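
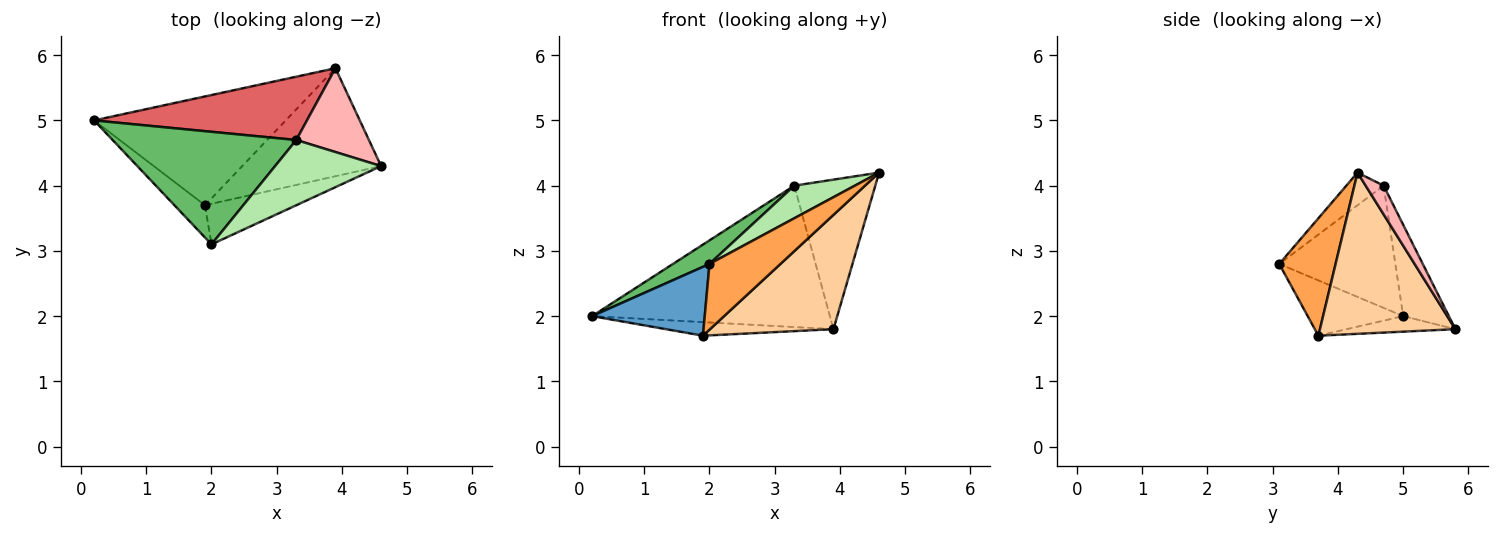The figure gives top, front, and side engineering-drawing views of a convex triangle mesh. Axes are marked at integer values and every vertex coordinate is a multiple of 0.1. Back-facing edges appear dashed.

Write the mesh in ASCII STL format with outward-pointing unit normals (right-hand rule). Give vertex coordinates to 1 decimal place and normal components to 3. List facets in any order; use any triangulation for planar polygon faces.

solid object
 facet normal -0.609 -0.718 -0.337
  outer loop
   vertex 1.9 3.7 1.7
   vertex 2.0 3.1 2.8
   vertex 0.2 5.0 2.0
  endloop
 endfacet
 facet normal -0.080 0.123 -0.989
  outer loop
   vertex 1.9 3.7 1.7
   vertex 0.2 5.0 2.0
   vertex 3.9 5.8 1.8
  endloop
 endfacet
 facet normal 0.560 -0.705 -0.435
  outer loop
   vertex 1.9 3.7 1.7
   vertex 4.6 4.3 4.2
   vertex 2.0 3.1 2.8
  endloop
 endfacet
 facet normal 0.623 -0.568 -0.537
  outer loop
   vertex 1.9 3.7 1.7
   vertex 3.9 5.8 1.8
   vertex 4.6 4.3 4.2
  endloop
 endfacet
 facet normal -0.546 -0.172 0.820
  outer loop
   vertex 3.3 4.7 4.0
   vertex 0.2 5.0 2.0
   vertex 2.0 3.1 2.8
  endloop
 endfacet
 facet normal -0.265 -0.431 0.862
  outer loop
   vertex 3.3 4.7 4.0
   vertex 2.0 3.1 2.8
   vertex 4.6 4.3 4.2
  endloop
 endfacet
 facet normal -0.173 0.899 0.402
  outer loop
   vertex 3.3 4.7 4.0
   vertex 3.9 5.8 1.8
   vertex 0.2 5.0 2.0
  endloop
 endfacet
 facet normal 0.190 0.857 0.480
  outer loop
   vertex 3.3 4.7 4.0
   vertex 4.6 4.3 4.2
   vertex 3.9 5.8 1.8
  endloop
 endfacet
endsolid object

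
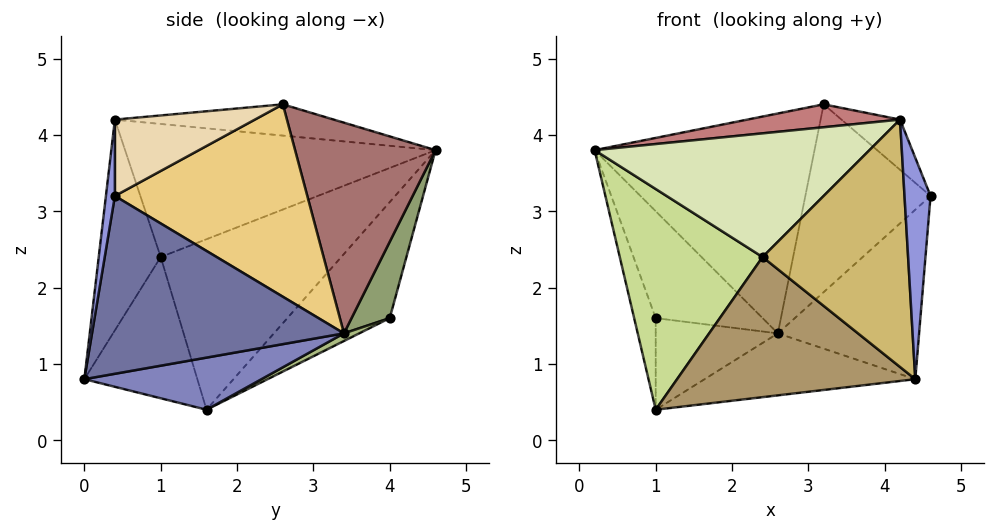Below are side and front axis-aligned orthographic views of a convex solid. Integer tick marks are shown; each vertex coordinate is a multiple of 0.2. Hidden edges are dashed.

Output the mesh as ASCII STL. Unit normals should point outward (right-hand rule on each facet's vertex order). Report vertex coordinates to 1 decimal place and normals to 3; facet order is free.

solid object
 facet normal 0.862 0.483 -0.152
  outer loop
   vertex 2.6 3.4 1.4
   vertex 4.6 0.4 3.2
   vertex 4.4 0.0 0.8
  endloop
 endfacet
 facet normal 0.247 0.294 -0.923
  outer loop
   vertex 2.6 3.4 1.4
   vertex 4.4 0.0 0.8
   vertex 1.0 1.6 0.4
  endloop
 endfacet
 facet normal 0.323 -0.937 0.129
  outer loop
   vertex 4.2 0.4 4.2
   vertex 4.4 0.0 0.8
   vertex 4.6 0.4 3.2
  endloop
 endfacet
 facet normal -0.905 0.190 -0.381
  outer loop
   vertex 1.0 4.0 1.6
   vertex 1.0 1.6 0.4
   vertex 0.2 4.6 3.8
  endloop
 endfacet
 facet normal 0.333 0.933 -0.133
  outer loop
   vertex 1.0 4.0 1.6
   vertex 0.2 4.6 3.8
   vertex 2.6 3.4 1.4
  endloop
 endfacet
 facet normal 0.056 0.447 -0.893
  outer loop
   vertex 1.0 4.0 1.6
   vertex 2.6 3.4 1.4
   vertex 1.0 1.6 0.4
  endloop
 endfacet
 facet normal -0.737 -0.583 0.341
  outer loop
   vertex 2.4 1.0 2.4
   vertex 0.2 4.6 3.8
   vertex 1.0 1.6 0.4
  endloop
 endfacet
 facet normal -0.662 -0.586 0.467
  outer loop
   vertex 2.4 1.0 2.4
   vertex 4.2 0.4 4.2
   vertex 0.2 4.6 3.8
  endloop
 endfacet
 facet normal -0.428 -0.903 0.029
  outer loop
   vertex 2.4 1.0 2.4
   vertex 1.0 1.6 0.4
   vertex 4.4 0.0 0.8
  endloop
 endfacet
 facet normal -0.390 -0.917 0.085
  outer loop
   vertex 2.4 1.0 2.4
   vertex 4.4 0.0 0.8
   vertex 4.2 0.4 4.2
  endloop
 endfacet
 facet normal 0.838 0.545 -0.022
  outer loop
   vertex 3.2 2.6 4.4
   vertex 4.6 0.4 3.2
   vertex 2.6 3.4 1.4
  endloop
 endfacet
 facet normal 0.866 0.362 0.346
  outer loop
   vertex 3.2 2.6 4.4
   vertex 4.2 0.4 4.2
   vertex 4.6 0.4 3.2
  endloop
 endfacet
 facet normal 0.535 0.837 0.116
  outer loop
   vertex 3.2 2.6 4.4
   vertex 2.6 3.4 1.4
   vertex 0.2 4.6 3.8
  endloop
 endfacet
 facet normal -0.340 -0.237 0.910
  outer loop
   vertex 3.2 2.6 4.4
   vertex 0.2 4.6 3.8
   vertex 4.2 0.4 4.2
  endloop
 endfacet
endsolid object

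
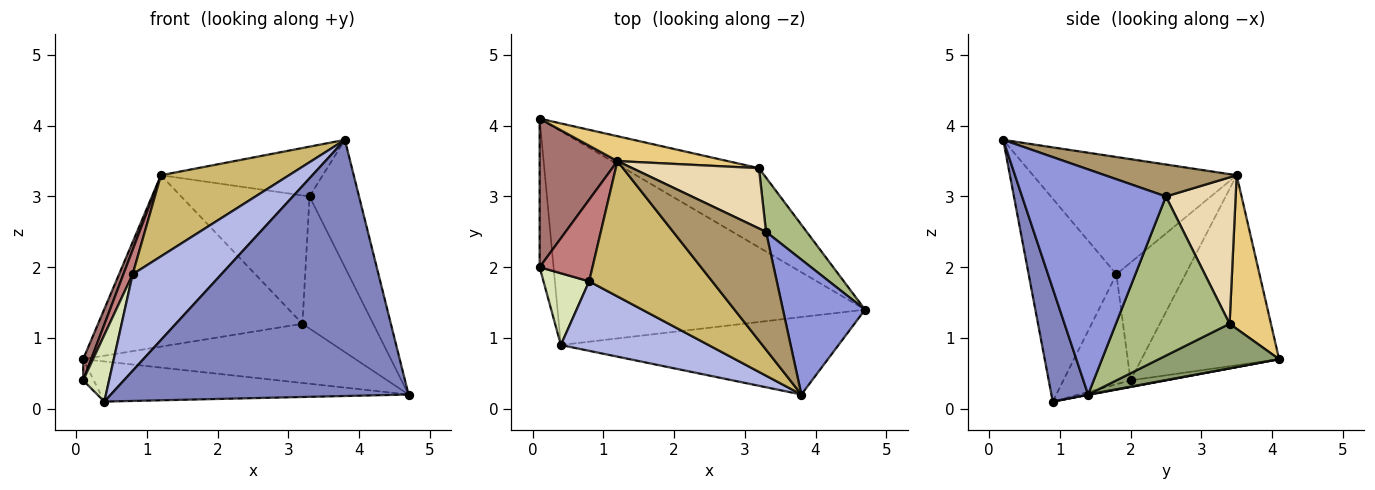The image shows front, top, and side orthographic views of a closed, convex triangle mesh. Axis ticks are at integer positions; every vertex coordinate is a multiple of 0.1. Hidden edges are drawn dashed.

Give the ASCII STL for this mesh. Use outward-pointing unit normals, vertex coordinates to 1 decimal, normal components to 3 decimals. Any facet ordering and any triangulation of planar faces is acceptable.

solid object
 facet normal 0.001 0.184 -0.983
  outer loop
   vertex 0.4 0.9 0.1
   vertex 0.1 4.1 0.7
   vertex 4.7 1.4 0.2
  endloop
 endfacet
 facet normal 0.117 -0.951 -0.288
  outer loop
   vertex 3.8 0.2 3.8
   vertex 0.4 0.9 0.1
   vertex 4.7 1.4 0.2
  endloop
 endfacet
 facet normal 0.894 0.308 0.326
  outer loop
   vertex 3.3 2.5 3.0
   vertex 3.8 0.2 3.8
   vertex 4.7 1.4 0.2
  endloop
 endfacet
 facet normal -0.626 -0.633 0.456
  outer loop
   vertex 0.8 1.8 1.9
   vertex 0.4 0.9 0.1
   vertex 3.8 0.2 3.8
  endloop
 endfacet
 facet normal 0.256 0.579 -0.774
  outer loop
   vertex 3.2 3.4 1.2
   vertex 4.7 1.4 0.2
   vertex 0.1 4.1 0.7
  endloop
 endfacet
 facet normal 0.830 0.516 0.212
  outer loop
   vertex 3.2 3.4 1.2
   vertex 3.3 2.5 3.0
   vertex 4.7 1.4 0.2
  endloop
 endfacet
 facet normal -0.426 0.128 -0.895
  outer loop
   vertex 0.1 2.0 0.4
   vertex 0.1 4.1 0.7
   vertex 0.4 0.9 0.1
  endloop
 endfacet
 facet normal -0.870 -0.336 0.361
  outer loop
   vertex 0.1 2.0 0.4
   vertex 0.4 0.9 0.1
   vertex 0.8 1.8 1.9
  endloop
 endfacet
 facet normal 0.302 0.371 0.878
  outer loop
   vertex 1.2 3.5 3.3
   vertex 3.8 0.2 3.8
   vertex 3.3 2.5 3.0
  endloop
 endfacet
 facet normal -0.633 -0.398 0.664
  outer loop
   vertex 1.2 3.5 3.3
   vertex 0.8 1.8 1.9
   vertex 3.8 0.2 3.8
  endloop
 endfacet
 facet normal 0.196 0.970 0.141
  outer loop
   vertex 1.2 3.5 3.3
   vertex 3.2 3.4 1.2
   vertex 0.1 4.1 0.7
  endloop
 endfacet
 facet normal 0.441 0.812 0.382
  outer loop
   vertex 1.2 3.5 3.3
   vertex 3.3 2.5 3.0
   vertex 3.2 3.4 1.2
  endloop
 endfacet
 facet normal -0.924 -0.054 0.378
  outer loop
   vertex 1.2 3.5 3.3
   vertex 0.1 4.1 0.7
   vertex 0.1 2.0 0.4
  endloop
 endfacet
 facet normal -0.906 -0.122 0.406
  outer loop
   vertex 1.2 3.5 3.3
   vertex 0.1 2.0 0.4
   vertex 0.8 1.8 1.9
  endloop
 endfacet
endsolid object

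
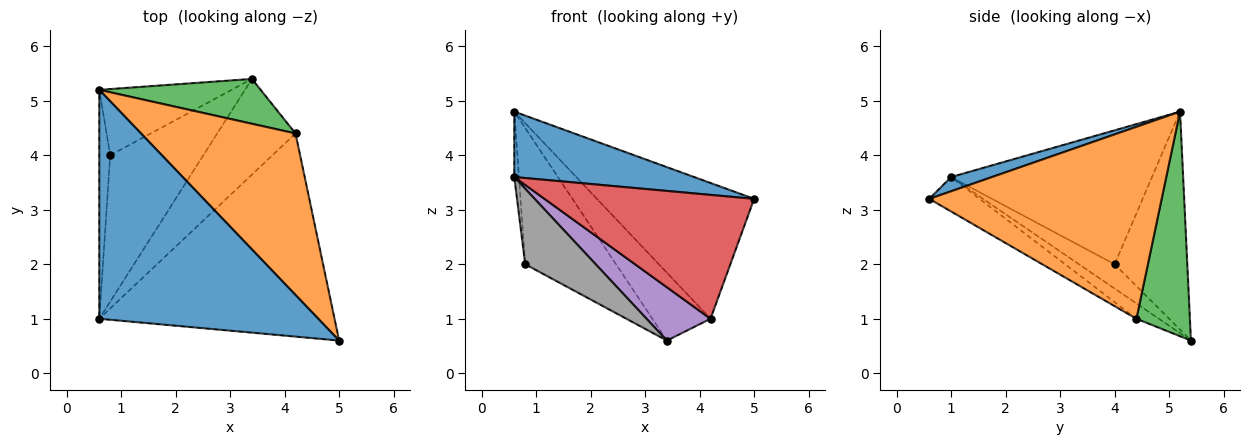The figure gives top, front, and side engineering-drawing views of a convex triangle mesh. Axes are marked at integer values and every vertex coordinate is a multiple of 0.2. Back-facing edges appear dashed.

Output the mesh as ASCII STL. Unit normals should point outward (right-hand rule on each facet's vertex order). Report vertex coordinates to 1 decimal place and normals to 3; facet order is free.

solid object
 facet normal 0.062 -0.274 0.960
  outer loop
   vertex 0.6 1.0 3.6
   vertex 5.0 0.6 3.2
   vertex 0.6 5.2 4.8
  endloop
 endfacet
 facet normal 0.689 0.466 0.555
  outer loop
   vertex 4.2 4.4 1.0
   vertex 0.6 5.2 4.8
   vertex 5.0 0.6 3.2
  endloop
 endfacet
 facet normal 0.609 0.662 0.437
  outer loop
   vertex 4.2 4.4 1.0
   vertex 3.4 5.4 0.6
   vertex 0.6 5.2 4.8
  endloop
 endfacet
 facet normal -0.124 -0.517 -0.847
  outer loop
   vertex 4.2 4.4 1.0
   vertex 5.0 0.6 3.2
   vertex 0.6 1.0 3.6
  endloop
 endfacet
 facet normal -0.169 -0.480 -0.861
  outer loop
   vertex 4.2 4.4 1.0
   vertex 0.6 1.0 3.6
   vertex 3.4 5.4 0.6
  endloop
 endfacet
 facet normal -0.584 0.730 -0.355
  outer loop
   vertex 0.8 4.0 2.0
   vertex 0.6 5.2 4.8
   vertex 3.4 5.4 0.6
  endloop
 endfacet
 facet normal -0.996 0.023 -0.081
  outer loop
   vertex 0.8 4.0 2.0
   vertex 0.6 1.0 3.6
   vertex 0.6 5.2 4.8
  endloop
 endfacet
 facet normal -0.226 -0.447 -0.866
  outer loop
   vertex 0.8 4.0 2.0
   vertex 3.4 5.4 0.6
   vertex 0.6 1.0 3.6
  endloop
 endfacet
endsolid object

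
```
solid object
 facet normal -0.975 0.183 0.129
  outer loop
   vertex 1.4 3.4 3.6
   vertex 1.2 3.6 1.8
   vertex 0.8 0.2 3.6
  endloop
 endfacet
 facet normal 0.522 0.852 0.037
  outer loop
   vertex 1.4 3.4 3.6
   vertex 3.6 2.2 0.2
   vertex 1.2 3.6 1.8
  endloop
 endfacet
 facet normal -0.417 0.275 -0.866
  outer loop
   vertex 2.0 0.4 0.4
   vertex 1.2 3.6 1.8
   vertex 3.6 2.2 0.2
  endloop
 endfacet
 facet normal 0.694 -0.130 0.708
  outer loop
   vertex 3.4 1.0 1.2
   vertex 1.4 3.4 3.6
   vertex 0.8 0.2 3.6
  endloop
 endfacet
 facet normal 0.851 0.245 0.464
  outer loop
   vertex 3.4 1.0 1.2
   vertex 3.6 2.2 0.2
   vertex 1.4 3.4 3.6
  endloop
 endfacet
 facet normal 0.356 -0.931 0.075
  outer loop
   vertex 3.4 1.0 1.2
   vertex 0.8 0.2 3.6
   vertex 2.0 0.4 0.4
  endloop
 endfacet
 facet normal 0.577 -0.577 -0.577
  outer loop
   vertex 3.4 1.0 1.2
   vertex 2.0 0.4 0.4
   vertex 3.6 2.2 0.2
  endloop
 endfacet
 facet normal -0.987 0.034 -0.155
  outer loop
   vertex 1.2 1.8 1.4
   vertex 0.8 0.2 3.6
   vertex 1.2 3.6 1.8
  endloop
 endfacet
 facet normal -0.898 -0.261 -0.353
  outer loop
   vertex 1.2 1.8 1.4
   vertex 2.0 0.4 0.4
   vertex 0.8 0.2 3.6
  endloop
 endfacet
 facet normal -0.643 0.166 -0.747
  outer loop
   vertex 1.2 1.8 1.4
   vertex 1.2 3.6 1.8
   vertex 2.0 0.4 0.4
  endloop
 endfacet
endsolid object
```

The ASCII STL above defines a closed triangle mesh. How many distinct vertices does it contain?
7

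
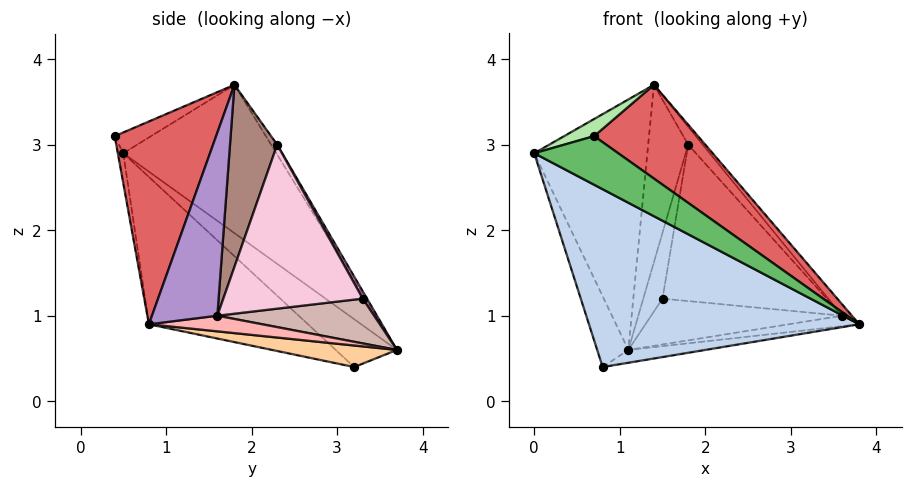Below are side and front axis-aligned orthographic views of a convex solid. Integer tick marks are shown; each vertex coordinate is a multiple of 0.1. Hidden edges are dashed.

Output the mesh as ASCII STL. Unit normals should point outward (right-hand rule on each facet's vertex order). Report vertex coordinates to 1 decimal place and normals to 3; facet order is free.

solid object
 facet normal -0.736 0.543 0.404
  outer loop
   vertex 1.4 1.8 3.7
   vertex 1.1 3.7 0.6
   vertex 0.0 0.5 2.9
  endloop
 endfacet
 facet normal -0.342 -0.582 -0.738
  outer loop
   vertex 0.8 3.2 0.4
   vertex 3.8 0.8 0.9
   vertex 0.0 0.5 2.9
  endloop
 endfacet
 facet normal -0.873 0.444 0.200
  outer loop
   vertex 0.8 3.2 0.4
   vertex 0.0 0.5 2.9
   vertex 1.1 3.7 0.6
  endloop
 endfacet
 facet normal 0.307 0.189 -0.933
  outer loop
   vertex 0.8 3.2 0.4
   vertex 1.1 3.7 0.6
   vertex 3.8 0.8 0.9
  endloop
 endfacet
 facet normal -0.062 -0.963 -0.263
  outer loop
   vertex 0.7 0.4 3.1
   vertex 0.0 0.5 2.9
   vertex 3.8 0.8 0.9
  endloop
 endfacet
 facet normal -0.299 -0.246 0.922
  outer loop
   vertex 0.7 0.4 3.1
   vertex 1.4 1.8 3.7
   vertex 0.0 0.5 2.9
  endloop
 endfacet
 facet normal 0.531 -0.544 0.650
  outer loop
   vertex 0.7 0.4 3.1
   vertex 3.8 0.8 0.9
   vertex 1.4 1.8 3.7
  endloop
 endfacet
 facet normal 0.312 0.194 -0.930
  outer loop
   vertex 3.6 1.6 1.0
   vertex 3.8 0.8 0.9
   vertex 1.1 3.7 0.6
  endloop
 endfacet
 facet normal 0.774 0.116 0.622
  outer loop
   vertex 3.6 1.6 1.0
   vertex 1.4 1.8 3.7
   vertex 3.8 0.8 0.9
  endloop
 endfacet
 facet normal -0.127 0.840 0.527
  outer loop
   vertex 1.8 2.3 3.0
   vertex 1.1 3.7 0.6
   vertex 1.4 1.8 3.7
  endloop
 endfacet
 facet normal 0.762 0.235 0.603
  outer loop
   vertex 1.8 2.3 3.0
   vertex 1.4 1.8 3.7
   vertex 3.6 1.6 1.0
  endloop
 endfacet
 facet normal 0.632 0.770 0.092
  outer loop
   vertex 1.5 3.3 1.2
   vertex 3.6 1.6 1.0
   vertex 1.1 3.7 0.6
  endloop
 endfacet
 facet normal 0.194 0.871 0.452
  outer loop
   vertex 1.5 3.3 1.2
   vertex 1.1 3.7 0.6
   vertex 1.8 2.3 3.0
  endloop
 endfacet
 facet normal 0.617 0.727 0.301
  outer loop
   vertex 1.5 3.3 1.2
   vertex 1.8 2.3 3.0
   vertex 3.6 1.6 1.0
  endloop
 endfacet
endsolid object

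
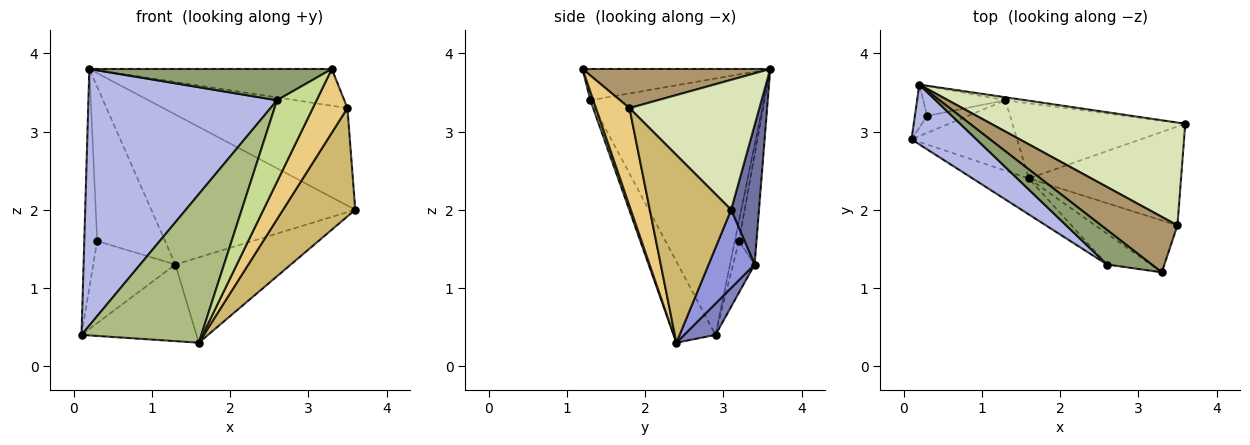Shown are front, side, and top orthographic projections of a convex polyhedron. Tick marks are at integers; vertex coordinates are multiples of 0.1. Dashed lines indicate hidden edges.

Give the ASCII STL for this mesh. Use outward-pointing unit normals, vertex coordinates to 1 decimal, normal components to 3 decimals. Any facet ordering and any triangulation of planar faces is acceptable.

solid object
 facet normal 0.135 0.991 -0.020
  outer loop
   vertex 1.3 3.4 1.3
   vertex 0.2 3.6 3.8
   vertex 3.6 3.1 2.0
  endloop
 endfacet
 facet normal 0.197 0.722 -0.663
  outer loop
   vertex 1.3 3.4 1.3
   vertex 1.6 2.4 0.3
   vertex 0.1 2.9 0.4
  endloop
 endfacet
 facet normal 0.286 0.719 -0.633
  outer loop
   vertex 1.3 3.4 1.3
   vertex 3.6 3.1 2.0
   vertex 1.6 2.4 0.3
  endloop
 endfacet
 facet normal -0.667 -0.726 0.169
  outer loop
   vertex 2.6 1.3 3.4
   vertex 0.2 3.6 3.8
   vertex 0.1 2.9 0.4
  endloop
 endfacet
 facet normal -0.461 -0.595 0.658
  outer loop
   vertex 2.6 1.3 3.4
   vertex 3.3 1.2 3.8
   vertex 0.2 3.6 3.8
  endloop
 endfacet
 facet normal -0.322 -0.920 -0.223
  outer loop
   vertex 2.6 1.3 3.4
   vertex 0.1 2.9 0.4
   vertex 1.6 2.4 0.3
  endloop
 endfacet
 facet normal 0.069 -0.933 -0.353
  outer loop
   vertex 2.6 1.3 3.4
   vertex 1.6 2.4 0.3
   vertex 3.3 1.2 3.8
  endloop
 endfacet
 facet normal 0.437 0.619 0.653
  outer loop
   vertex 3.5 1.8 3.3
   vertex 3.6 3.1 2.0
   vertex 0.2 3.6 3.8
  endloop
 endfacet
 facet normal 0.393 0.508 0.767
  outer loop
   vertex 3.5 1.8 3.3
   vertex 0.2 3.6 3.8
   vertex 3.3 1.2 3.8
  endloop
 endfacet
 facet normal 0.639 -0.568 -0.519
  outer loop
   vertex 3.5 1.8 3.3
   vertex 1.6 2.4 0.3
   vertex 3.6 3.1 2.0
  endloop
 endfacet
 facet normal 0.600 -0.620 -0.504
  outer loop
   vertex 3.5 1.8 3.3
   vertex 3.3 1.2 3.8
   vertex 1.6 2.4 0.3
  endloop
 endfacet
 facet normal -0.301 0.936 -0.184
  outer loop
   vertex 0.3 3.2 1.6
   vertex 0.1 2.9 0.4
   vertex 0.2 3.6 3.8
  endloop
 endfacet
 facet normal -0.248 0.949 -0.196
  outer loop
   vertex 0.3 3.2 1.6
   vertex 1.3 3.4 1.3
   vertex 0.1 2.9 0.4
  endloop
 endfacet
 facet normal -0.246 0.952 -0.184
  outer loop
   vertex 0.3 3.2 1.6
   vertex 0.2 3.6 3.8
   vertex 1.3 3.4 1.3
  endloop
 endfacet
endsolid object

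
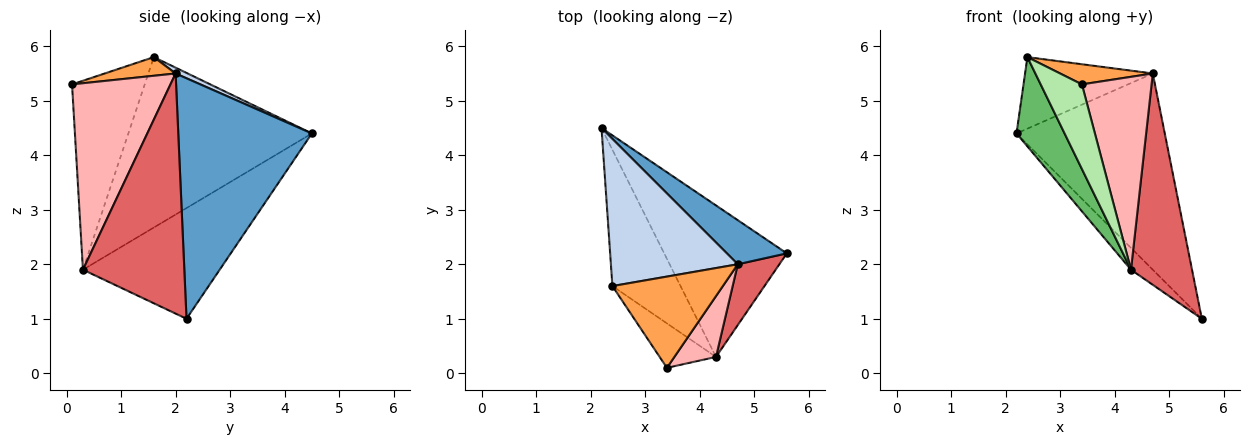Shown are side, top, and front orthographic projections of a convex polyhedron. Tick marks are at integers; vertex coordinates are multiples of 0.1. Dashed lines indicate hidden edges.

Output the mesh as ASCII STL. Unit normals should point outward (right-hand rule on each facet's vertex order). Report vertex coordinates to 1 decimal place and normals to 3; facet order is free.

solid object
 facet normal 0.660 0.733 0.165
  outer loop
   vertex 4.7 2.0 5.5
   vertex 5.6 2.2 1.0
   vertex 2.2 4.5 4.4
  endloop
 endfacet
 facet normal 0.041 0.437 0.899
  outer loop
   vertex 4.7 2.0 5.5
   vertex 2.2 4.5 4.4
   vertex 2.4 1.6 5.8
  endloop
 endfacet
 facet normal 0.163 -0.213 0.963
  outer loop
   vertex 4.7 2.0 5.5
   vertex 2.4 1.6 5.8
   vertex 3.4 0.1 5.3
  endloop
 endfacet
 facet normal -0.666 0.106 -0.738
  outer loop
   vertex 4.3 0.3 1.9
   vertex 2.2 4.5 4.4
   vertex 5.6 2.2 1.0
  endloop
 endfacet
 facet normal -0.902 -0.236 -0.361
  outer loop
   vertex 4.3 0.3 1.9
   vertex 2.4 1.6 5.8
   vertex 2.2 4.5 4.4
  endloop
 endfacet
 facet normal -0.842 -0.478 -0.251
  outer loop
   vertex 4.3 0.3 1.9
   vertex 3.4 0.1 5.3
   vertex 2.4 1.6 5.8
  endloop
 endfacet
 facet normal 0.847 -0.510 0.147
  outer loop
   vertex 4.3 0.3 1.9
   vertex 5.6 2.2 1.0
   vertex 4.7 2.0 5.5
  endloop
 endfacet
 facet normal 0.803 -0.568 0.179
  outer loop
   vertex 4.3 0.3 1.9
   vertex 4.7 2.0 5.5
   vertex 3.4 0.1 5.3
  endloop
 endfacet
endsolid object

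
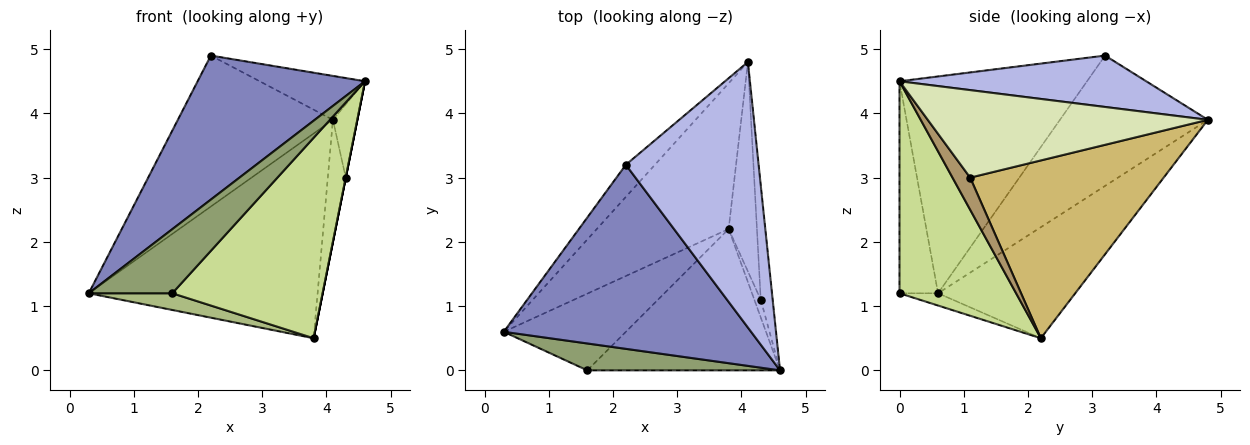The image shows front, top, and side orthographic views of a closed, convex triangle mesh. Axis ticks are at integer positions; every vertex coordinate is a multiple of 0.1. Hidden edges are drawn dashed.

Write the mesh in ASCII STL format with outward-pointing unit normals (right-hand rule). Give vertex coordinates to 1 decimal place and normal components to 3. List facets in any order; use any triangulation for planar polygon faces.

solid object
 facet normal -0.439 0.732 -0.521
  outer loop
   vertex 3.8 2.2 0.5
   vertex 0.3 0.6 1.2
   vertex 4.1 4.8 3.9
  endloop
 endfacet
 facet normal -0.568 -0.507 0.648
  outer loop
   vertex 2.2 3.2 4.9
   vertex 0.3 0.6 1.2
   vertex 4.6 0.0 4.5
  endloop
 endfacet
 facet normal -0.682 0.715 -0.152
  outer loop
   vertex 2.2 3.2 4.9
   vertex 4.1 4.8 3.9
   vertex 0.3 0.6 1.2
  endloop
 endfacet
 facet normal 0.357 0.152 0.922
  outer loop
   vertex 2.2 3.2 4.9
   vertex 4.6 0.0 4.5
   vertex 4.1 4.8 3.9
  endloop
 endfacet
 facet normal -0.392 -0.848 0.356
  outer loop
   vertex 1.6 0.0 1.2
   vertex 4.6 0.0 4.5
   vertex 0.3 0.6 1.2
  endloop
 endfacet
 facet normal -0.098 -0.212 -0.972
  outer loop
   vertex 1.6 0.0 1.2
   vertex 0.3 0.6 1.2
   vertex 3.8 2.2 0.5
  endloop
 endfacet
 facet normal 0.535 -0.690 -0.487
  outer loop
   vertex 1.6 0.0 1.2
   vertex 3.8 2.2 0.5
   vertex 4.6 0.0 4.5
  endloop
 endfacet
 facet normal 0.987 0.086 -0.134
  outer loop
   vertex 4.3 1.1 3.0
   vertex 4.1 4.8 3.9
   vertex 4.6 0.0 4.5
  endloop
 endfacet
 facet normal 0.981 0.000 -0.196
  outer loop
   vertex 4.3 1.1 3.0
   vertex 4.6 0.0 4.5
   vertex 3.8 2.2 0.5
  endloop
 endfacet
 facet normal 0.983 0.091 -0.157
  outer loop
   vertex 4.3 1.1 3.0
   vertex 3.8 2.2 0.5
   vertex 4.1 4.8 3.9
  endloop
 endfacet
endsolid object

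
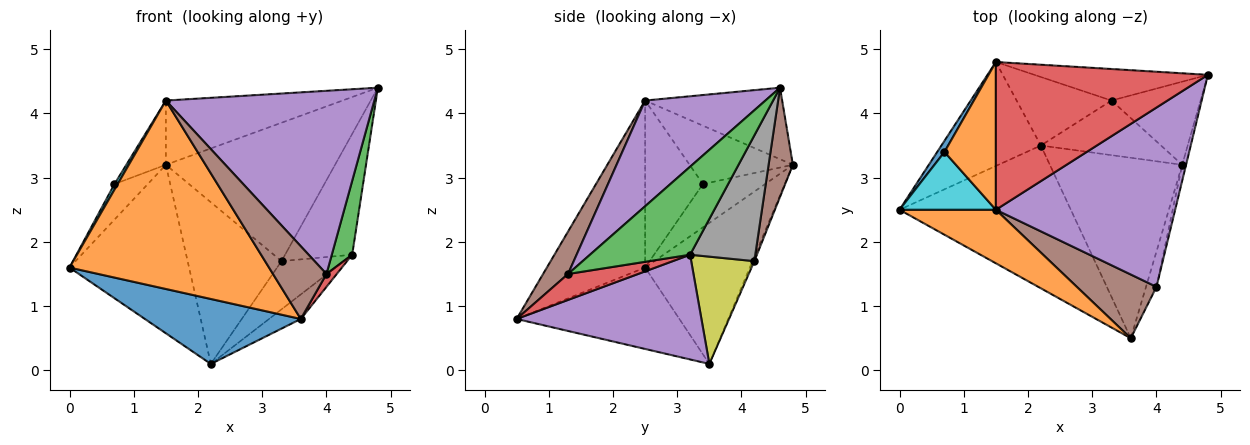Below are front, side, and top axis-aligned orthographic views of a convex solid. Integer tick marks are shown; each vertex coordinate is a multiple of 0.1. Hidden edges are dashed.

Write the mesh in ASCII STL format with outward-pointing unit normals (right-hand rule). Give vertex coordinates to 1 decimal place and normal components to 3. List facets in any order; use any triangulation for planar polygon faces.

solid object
 facet normal -0.397 -0.380 -0.835
  outer loop
   vertex 2.2 3.5 0.1
   vertex 3.6 0.5 0.8
   vertex 0.0 2.5 1.6
  endloop
 endfacet
 facet normal -0.428 -0.869 0.247
  outer loop
   vertex 1.5 2.5 4.2
   vertex 0.0 2.5 1.6
   vertex 3.6 0.5 0.8
  endloop
 endfacet
 facet normal -0.597 0.683 -0.421
  outer loop
   vertex 1.5 4.8 3.2
   vertex 2.2 3.5 0.1
   vertex 0.0 2.5 1.6
  endloop
 endfacet
 facet normal -0.296 0.381 0.876
  outer loop
   vertex 1.5 4.8 3.2
   vertex 1.5 2.5 4.2
   vertex 4.8 4.6 4.4
  endloop
 endfacet
 facet normal 0.617 0.106 -0.780
  outer loop
   vertex 4.4 3.2 1.8
   vertex 3.6 0.5 0.8
   vertex 2.2 3.5 0.1
  endloop
 endfacet
 facet normal 0.139 0.966 -0.220
  outer loop
   vertex 3.3 4.2 1.7
   vertex 1.5 4.8 3.2
   vertex 4.8 4.6 4.4
  endloop
 endfacet
 facet normal -0.018 0.921 -0.390
  outer loop
   vertex 3.3 4.2 1.7
   vertex 2.2 3.5 0.1
   vertex 1.5 4.8 3.2
  endloop
 endfacet
 facet normal 0.625 0.643 -0.442
  outer loop
   vertex 3.3 4.2 1.7
   vertex 4.8 4.6 4.4
   vertex 4.4 3.2 1.8
  endloop
 endfacet
 facet normal 0.556 0.550 -0.623
  outer loop
   vertex 3.3 4.2 1.7
   vertex 4.4 3.2 1.8
   vertex 2.2 3.5 0.1
  endloop
 endfacet
 facet normal -0.865 -0.048 0.499
  outer loop
   vertex 0.7 3.4 2.9
   vertex 0.0 2.5 1.6
   vertex 1.5 2.5 4.2
  endloop
 endfacet
 facet normal -0.872 0.467 0.146
  outer loop
   vertex 0.7 3.4 2.9
   vertex 1.5 4.8 3.2
   vertex 0.0 2.5 1.6
  endloop
 endfacet
 facet normal -0.721 0.276 0.635
  outer loop
   vertex 0.7 3.4 2.9
   vertex 1.5 2.5 4.2
   vertex 1.5 4.8 3.2
  endloop
 endfacet
 facet normal 0.979 -0.199 -0.043
  outer loop
   vertex 4.0 1.3 1.5
   vertex 4.4 3.2 1.8
   vertex 4.8 4.6 4.4
  endloop
 endfacet
 facet normal 0.919 -0.135 -0.371
  outer loop
   vertex 4.0 1.3 1.5
   vertex 3.6 0.5 0.8
   vertex 4.4 3.2 1.8
  endloop
 endfacet
 facet normal 0.381 -0.661 0.647
  outer loop
   vertex 4.0 1.3 1.5
   vertex 4.8 4.6 4.4
   vertex 1.5 2.5 4.2
  endloop
 endfacet
 facet normal 0.331 -0.710 0.622
  outer loop
   vertex 4.0 1.3 1.5
   vertex 1.5 2.5 4.2
   vertex 3.6 0.5 0.8
  endloop
 endfacet
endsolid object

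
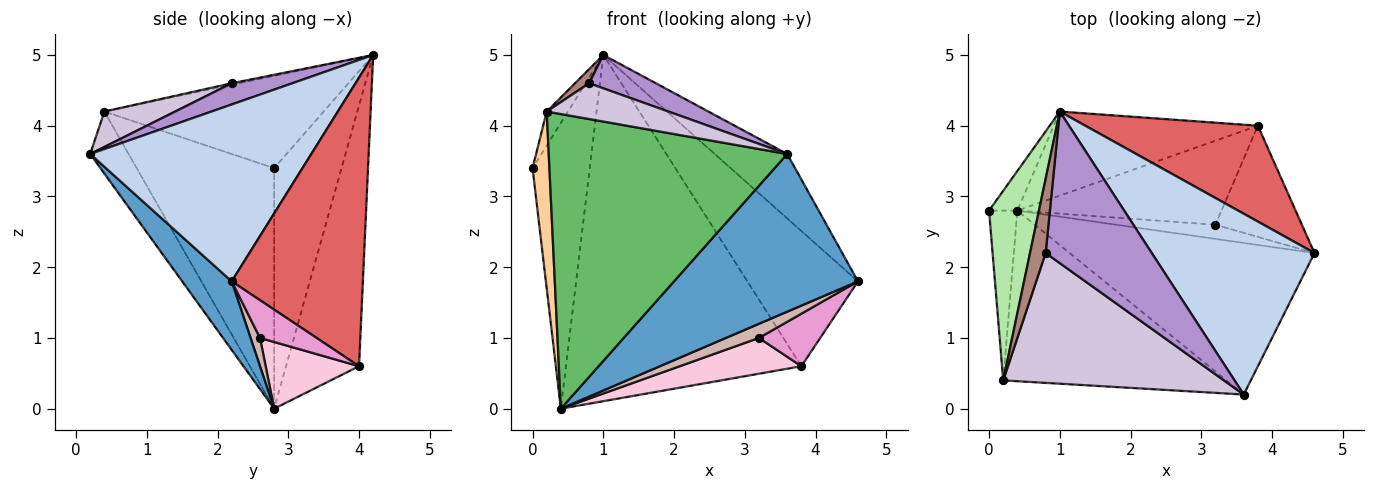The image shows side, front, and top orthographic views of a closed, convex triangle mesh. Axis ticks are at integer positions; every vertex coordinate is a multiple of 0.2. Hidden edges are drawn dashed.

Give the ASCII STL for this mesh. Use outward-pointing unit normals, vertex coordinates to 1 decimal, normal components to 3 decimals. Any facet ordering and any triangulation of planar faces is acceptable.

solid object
 facet normal 0.191 -0.708 -0.680
  outer loop
   vertex 0.4 2.8 0.0
   vertex 4.6 2.2 1.8
   vertex 3.6 0.2 3.6
  endloop
 endfacet
 facet normal 0.715 0.235 0.658
  outer loop
   vertex 1.0 4.2 5.0
   vertex 3.6 0.2 3.6
   vertex 4.6 2.2 1.8
  endloop
 endfacet
 facet normal -0.759 0.645 -0.089
  outer loop
   vertex 1.0 4.2 5.0
   vertex 0.4 2.8 0.0
   vertex 0.0 2.8 3.4
  endloop
 endfacet
 facet normal -0.986 -0.121 -0.116
  outer loop
   vertex 0.2 0.4 4.2
   vertex 0.0 2.8 3.4
   vertex 0.4 2.8 0.0
  endloop
 endfacet
 facet normal -0.138 -0.857 -0.496
  outer loop
   vertex 0.2 0.4 4.2
   vertex 0.4 2.8 0.0
   vertex 3.6 0.2 3.6
  endloop
 endfacet
 facet normal -0.877 0.085 0.474
  outer loop
   vertex 0.2 0.4 4.2
   vertex 1.0 4.2 5.0
   vertex 0.0 2.8 3.4
  endloop
 endfacet
 facet normal 0.695 0.586 0.416
  outer loop
   vertex 3.8 4.0 0.6
   vertex 1.0 4.2 5.0
   vertex 4.6 2.2 1.8
  endloop
 endfacet
 facet normal -0.289 0.930 -0.226
  outer loop
   vertex 3.8 4.0 0.6
   vertex 0.4 2.8 0.0
   vertex 1.0 4.2 5.0
  endloop
 endfacet
 facet normal 0.192 -0.211 0.959
  outer loop
   vertex 0.8 2.2 4.6
   vertex 3.6 0.2 3.6
   vertex 1.0 4.2 5.0
  endloop
 endfacet
 facet normal 0.153 -0.263 0.953
  outer loop
   vertex 0.8 2.2 4.6
   vertex 0.2 0.4 4.2
   vertex 3.6 0.2 3.6
  endloop
 endfacet
 facet normal -0.093 -0.186 0.978
  outer loop
   vertex 0.8 2.2 4.6
   vertex 1.0 4.2 5.0
   vertex 0.2 0.4 4.2
  endloop
 endfacet
 facet normal 0.198 -0.693 -0.693
  outer loop
   vertex 3.2 2.6 1.0
   vertex 4.6 2.2 1.8
   vertex 0.4 2.8 0.0
  endloop
 endfacet
 facet normal 0.367 -0.398 -0.841
  outer loop
   vertex 3.2 2.6 1.0
   vertex 3.8 4.0 0.6
   vertex 4.6 2.2 1.8
  endloop
 endfacet
 facet normal 0.288 -0.375 -0.881
  outer loop
   vertex 3.2 2.6 1.0
   vertex 0.4 2.8 0.0
   vertex 3.8 4.0 0.6
  endloop
 endfacet
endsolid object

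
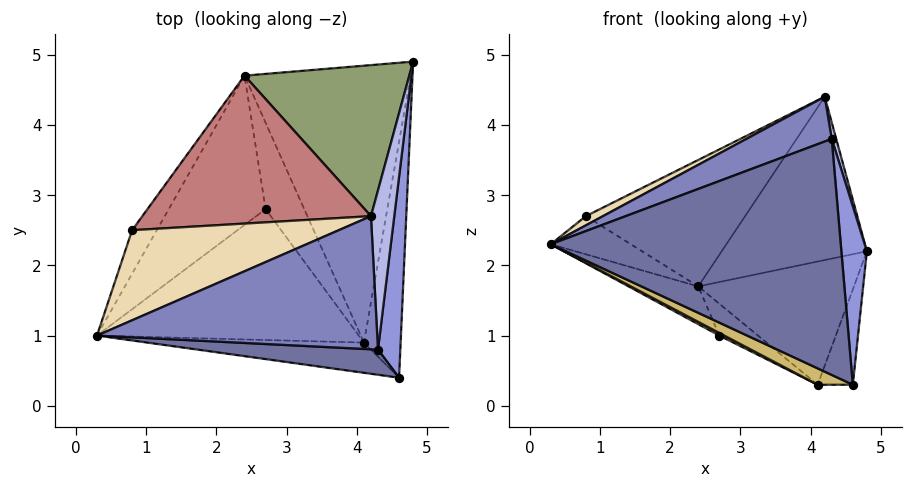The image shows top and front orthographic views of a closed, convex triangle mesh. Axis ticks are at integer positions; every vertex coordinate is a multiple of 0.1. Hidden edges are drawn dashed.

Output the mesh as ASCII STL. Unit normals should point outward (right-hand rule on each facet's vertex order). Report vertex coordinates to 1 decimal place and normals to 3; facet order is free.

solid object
 facet normal -0.089 -0.990 0.106
  outer loop
   vertex 4.3 0.8 3.8
   vertex 0.3 1.0 2.3
   vertex 4.6 0.4 0.3
  endloop
 endfacet
 facet normal -0.348 -0.299 0.889
  outer loop
   vertex 4.3 0.8 3.8
   vertex 4.2 2.7 4.4
   vertex 0.3 1.0 2.3
  endloop
 endfacet
 facet normal 0.992 -0.084 0.095
  outer loop
   vertex 4.3 0.8 3.8
   vertex 4.6 0.4 0.3
   vertex 4.8 4.9 2.2
  endloop
 endfacet
 facet normal 0.970 -0.025 0.240
  outer loop
   vertex 4.3 0.8 3.8
   vertex 4.8 4.9 2.2
   vertex 4.2 2.7 4.4
  endloop
 endfacet
 facet normal -0.199 0.720 0.665
  outer loop
   vertex 2.4 4.7 1.7
   vertex 4.2 2.7 4.4
   vertex 4.8 4.9 2.2
  endloop
 endfacet
 facet normal -0.578 0.200 -0.791
  outer loop
   vertex 2.7 2.8 1.0
   vertex 0.3 1.0 2.3
   vertex 2.4 4.7 1.7
  endloop
 endfacet
 facet normal 0.351 0.351 -0.868
  outer loop
   vertex 4.1 0.9 0.3
   vertex 4.8 4.9 2.2
   vertex 4.6 0.4 0.3
  endloop
 endfacet
 facet normal 0.155 0.402 -0.903
  outer loop
   vertex 4.1 0.9 0.3
   vertex 2.4 4.7 1.7
   vertex 4.8 4.9 2.2
  endloop
 endfacet
 facet normal 0.000 0.346 -0.938
  outer loop
   vertex 4.1 0.9 0.3
   vertex 2.7 2.8 1.0
   vertex 2.4 4.7 1.7
  endloop
 endfacet
 facet normal -0.429 -0.429 -0.794
  outer loop
   vertex 4.1 0.9 0.3
   vertex 4.6 0.4 0.3
   vertex 0.3 1.0 2.3
  endloop
 endfacet
 facet normal -0.466 -0.017 -0.885
  outer loop
   vertex 4.1 0.9 0.3
   vertex 0.3 1.0 2.3
   vertex 2.7 2.8 1.0
  endloop
 endfacet
 facet normal -0.441 -0.091 0.893
  outer loop
   vertex 0.8 2.5 2.7
   vertex 0.3 1.0 2.3
   vertex 4.2 2.7 4.4
  endloop
 endfacet
 facet normal -0.809 0.388 -0.442
  outer loop
   vertex 0.8 2.5 2.7
   vertex 2.4 4.7 1.7
   vertex 0.3 1.0 2.3
  endloop
 endfacet
 facet normal -0.386 0.599 0.701
  outer loop
   vertex 0.8 2.5 2.7
   vertex 4.2 2.7 4.4
   vertex 2.4 4.7 1.7
  endloop
 endfacet
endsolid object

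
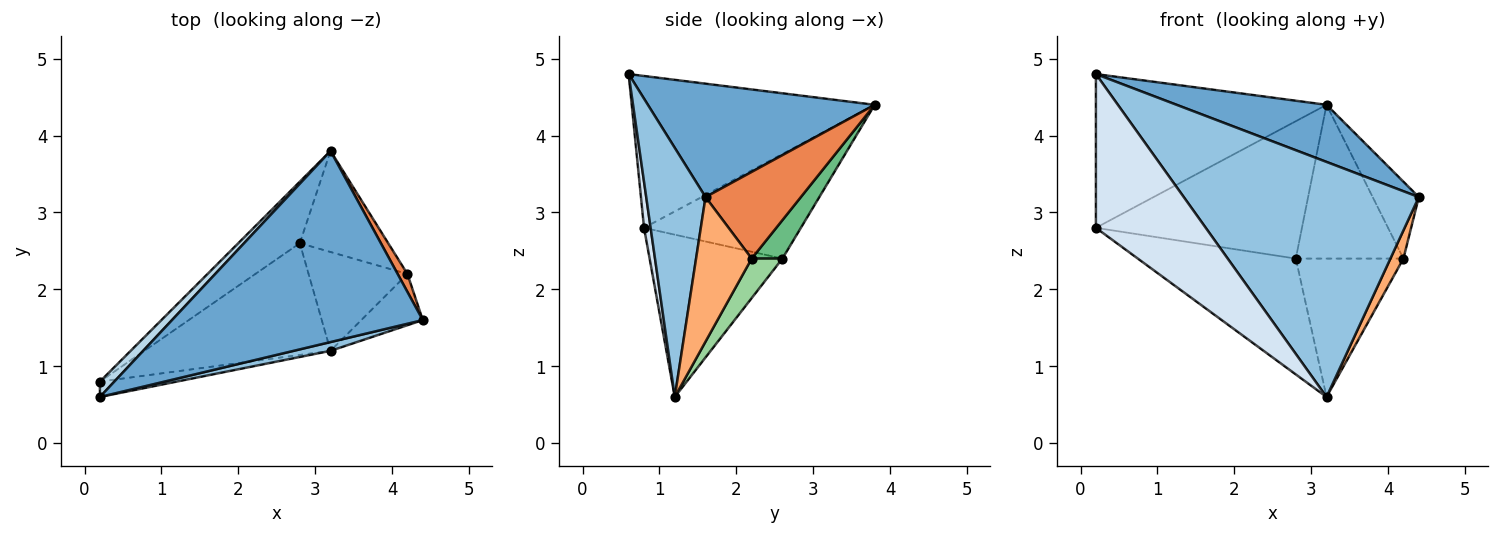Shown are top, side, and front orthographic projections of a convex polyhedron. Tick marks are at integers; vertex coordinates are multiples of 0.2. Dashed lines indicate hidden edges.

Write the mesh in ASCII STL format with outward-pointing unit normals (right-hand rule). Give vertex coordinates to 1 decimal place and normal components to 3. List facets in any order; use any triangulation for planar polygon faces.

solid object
 facet normal 0.397 -0.263 0.879
  outer loop
   vertex 3.2 3.8 4.4
   vertex 0.2 0.6 4.8
   vertex 4.4 1.6 3.2
  endloop
 endfacet
 facet normal 0.245 -0.969 0.036
  outer loop
   vertex 3.2 1.2 0.6
   vertex 4.4 1.6 3.2
   vertex 0.2 0.6 4.8
  endloop
 endfacet
 facet normal -0.724 0.687 0.069
  outer loop
   vertex 0.2 0.8 2.8
   vertex 0.2 0.6 4.8
   vertex 3.2 3.8 4.4
  endloop
 endfacet
 facet normal 0.060 -0.993 -0.099
  outer loop
   vertex 0.2 0.8 2.8
   vertex 3.2 1.2 0.6
   vertex 0.2 0.6 4.8
  endloop
 endfacet
 facet normal 0.896 0.433 0.101
  outer loop
   vertex 4.2 2.2 2.4
   vertex 3.2 3.8 4.4
   vertex 4.4 1.6 3.2
  endloop
 endfacet
 facet normal 0.900 -0.211 -0.383
  outer loop
   vertex 4.2 2.2 2.4
   vertex 4.4 1.6 3.2
   vertex 3.2 1.2 0.6
  endloop
 endfacet
 facet normal -0.571 0.750 -0.336
  outer loop
   vertex 2.8 2.6 2.4
   vertex 0.2 0.8 2.8
   vertex 3.2 3.8 4.4
  endloop
 endfacet
 facet normal -0.518 0.616 -0.594
  outer loop
   vertex 2.8 2.6 2.4
   vertex 3.2 1.2 0.6
   vertex 0.2 0.8 2.8
  endloop
 endfacet
 facet normal 0.232 0.813 -0.534
  outer loop
   vertex 2.8 2.6 2.4
   vertex 3.2 3.8 4.4
   vertex 4.2 2.2 2.4
  endloop
 endfacet
 facet normal 0.226 0.793 -0.566
  outer loop
   vertex 2.8 2.6 2.4
   vertex 4.2 2.2 2.4
   vertex 3.2 1.2 0.6
  endloop
 endfacet
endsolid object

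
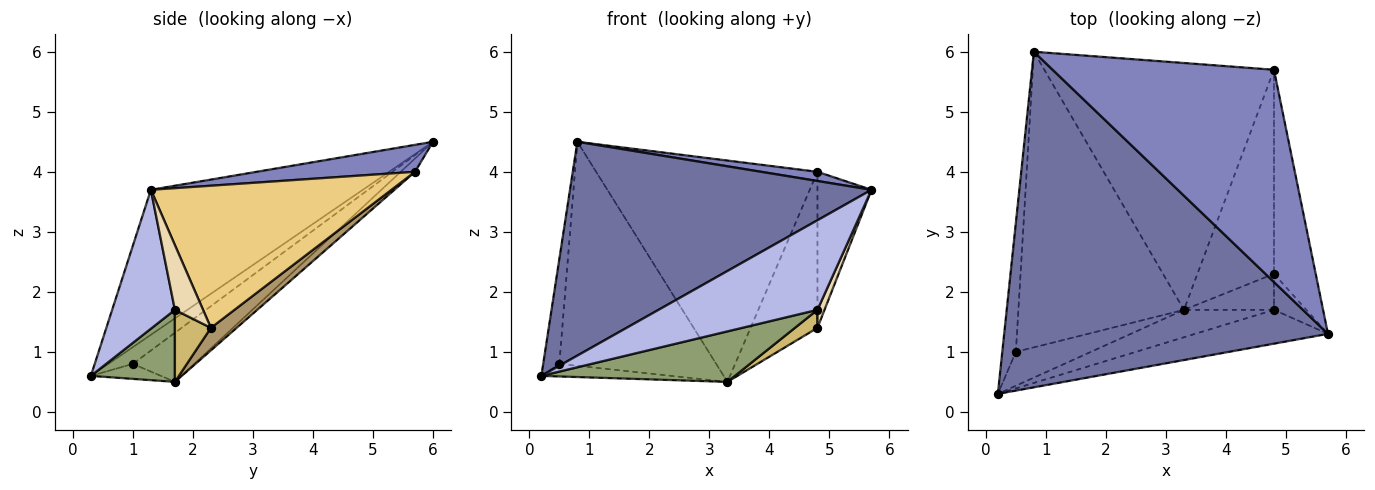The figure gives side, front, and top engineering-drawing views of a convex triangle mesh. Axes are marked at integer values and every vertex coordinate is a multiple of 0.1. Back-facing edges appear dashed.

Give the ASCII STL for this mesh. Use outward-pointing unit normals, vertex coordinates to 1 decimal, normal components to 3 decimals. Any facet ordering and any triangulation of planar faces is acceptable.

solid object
 facet normal -0.353 -0.503 0.789
  outer loop
   vertex 0.8 6.0 4.5
   vertex 0.2 0.3 0.6
   vertex 5.7 1.3 3.7
  endloop
 endfacet
 facet normal 0.121 -0.043 0.992
  outer loop
   vertex 4.8 5.7 4.0
   vertex 0.8 6.0 4.5
   vertex 5.7 1.3 3.7
  endloop
 endfacet
 facet normal -0.043 0.667 -0.744
  outer loop
   vertex 4.8 5.7 4.0
   vertex 3.3 1.7 0.5
   vertex 0.8 6.0 4.5
  endloop
 endfacet
 facet normal 0.346 -0.878 -0.331
  outer loop
   vertex 4.8 1.7 1.7
   vertex 5.7 1.3 3.7
   vertex 0.2 0.3 0.6
  endloop
 endfacet
 facet normal 0.356 -0.821 -0.446
  outer loop
   vertex 4.8 1.7 1.7
   vertex 0.2 0.3 0.6
   vertex 3.3 1.7 0.5
  endloop
 endfacet
 facet normal -0.691 0.456 -0.561
  outer loop
   vertex 0.5 1.0 0.8
   vertex 0.2 0.3 0.6
   vertex 0.8 6.0 4.5
  endloop
 endfacet
 facet normal -0.184 0.342 -0.921
  outer loop
   vertex 0.5 1.0 0.8
   vertex 3.3 1.7 0.5
   vertex 0.2 0.3 0.6
  endloop
 endfacet
 facet normal -0.230 0.588 -0.776
  outer loop
   vertex 0.5 1.0 0.8
   vertex 0.8 6.0 4.5
   vertex 3.3 1.7 0.5
  endloop
 endfacet
 facet normal 0.228 0.592 -0.774
  outer loop
   vertex 4.8 2.3 1.4
   vertex 3.3 1.7 0.5
   vertex 4.8 5.7 4.0
  endloop
 endfacet
 facet normal 0.582 -0.364 -0.727
  outer loop
   vertex 4.8 2.3 1.4
   vertex 4.8 1.7 1.7
   vertex 3.3 1.7 0.5
  endloop
 endfacet
 facet normal 0.938 0.211 -0.275
  outer loop
   vertex 4.8 2.3 1.4
   vertex 4.8 5.7 4.0
   vertex 5.7 1.3 3.7
  endloop
 endfacet
 facet normal 0.873 -0.218 -0.436
  outer loop
   vertex 4.8 2.3 1.4
   vertex 5.7 1.3 3.7
   vertex 4.8 1.7 1.7
  endloop
 endfacet
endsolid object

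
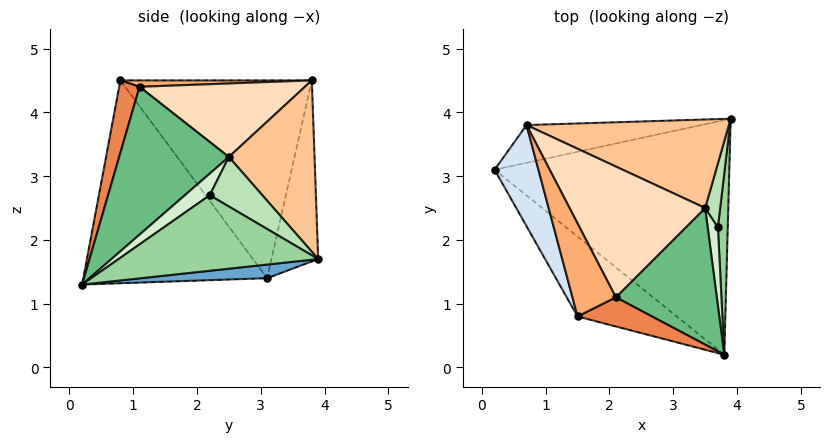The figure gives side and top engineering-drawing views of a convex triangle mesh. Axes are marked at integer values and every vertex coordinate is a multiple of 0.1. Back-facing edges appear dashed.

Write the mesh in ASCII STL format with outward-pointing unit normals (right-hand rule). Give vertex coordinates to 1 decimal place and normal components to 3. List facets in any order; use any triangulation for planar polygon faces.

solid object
 facet normal 0.058 0.106 -0.993
  outer loop
   vertex 3.8 0.2 1.3
   vertex 0.2 3.1 1.4
   vertex 3.9 3.9 1.7
  endloop
 endfacet
 facet normal -0.193 0.963 -0.186
  outer loop
   vertex 0.7 3.8 4.5
   vertex 3.9 3.9 1.7
   vertex 0.2 3.1 1.4
  endloop
 endfacet
 facet normal -0.604 -0.740 -0.296
  outer loop
   vertex 1.5 0.8 4.5
   vertex 0.2 3.1 1.4
   vertex 3.8 0.2 1.3
  endloop
 endfacet
 facet normal -0.945 -0.252 0.209
  outer loop
   vertex 1.5 0.8 4.5
   vertex 0.7 3.8 4.5
   vertex 0.2 3.1 1.4
  endloop
 endfacet
 facet normal 0.456 -0.756 0.470
  outer loop
   vertex 2.1 1.1 4.4
   vertex 1.5 0.8 4.5
   vertex 3.8 0.2 1.3
  endloop
 endfacet
 facet normal 0.145 0.039 0.989
  outer loop
   vertex 2.1 1.1 4.4
   vertex 0.7 3.8 4.5
   vertex 1.5 0.8 4.5
  endloop
 endfacet
 facet normal 0.533 0.567 0.629
  outer loop
   vertex 3.5 2.5 3.3
   vertex 3.9 3.9 1.7
   vertex 0.7 3.8 4.5
  endloop
 endfacet
 facet normal 0.466 0.210 0.860
  outer loop
   vertex 3.5 2.5 3.3
   vertex 0.7 3.8 4.5
   vertex 2.1 1.1 4.4
  endloop
 endfacet
 facet normal 0.771 -0.357 0.527
  outer loop
   vertex 3.5 2.5 3.3
   vertex 2.1 1.1 4.4
   vertex 3.8 0.2 1.3
  endloop
 endfacet
 facet normal 0.991 -0.041 0.129
  outer loop
   vertex 3.7 2.2 2.7
   vertex 3.8 0.2 1.3
   vertex 3.9 3.9 1.7
  endloop
 endfacet
 facet normal 0.955 0.058 0.290
  outer loop
   vertex 3.7 2.2 2.7
   vertex 3.9 3.9 1.7
   vertex 3.5 2.5 3.3
  endloop
 endfacet
 facet normal 0.876 -0.247 0.415
  outer loop
   vertex 3.7 2.2 2.7
   vertex 3.5 2.5 3.3
   vertex 3.8 0.2 1.3
  endloop
 endfacet
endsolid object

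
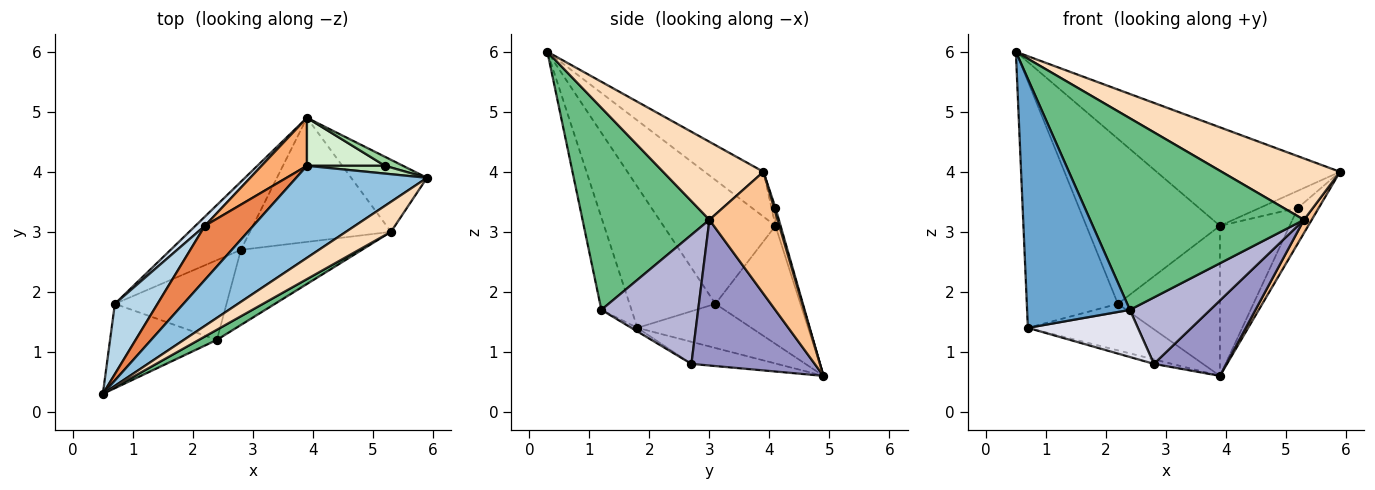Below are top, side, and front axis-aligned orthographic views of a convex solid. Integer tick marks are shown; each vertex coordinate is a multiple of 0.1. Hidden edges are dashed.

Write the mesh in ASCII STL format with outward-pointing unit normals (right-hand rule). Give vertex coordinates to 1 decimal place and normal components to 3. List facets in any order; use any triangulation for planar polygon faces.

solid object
 facet normal -0.268 -0.913 -0.309
  outer loop
   vertex 2.4 1.2 1.7
   vertex 0.5 0.3 6.0
   vertex 0.7 1.8 1.4
  endloop
 endfacet
 facet normal -0.228 0.711 0.665
  outer loop
   vertex 3.9 4.1 3.1
   vertex 0.5 0.3 6.0
   vertex 5.9 3.9 4.0
  endloop
 endfacet
 facet normal -0.672 0.712 0.203
  outer loop
   vertex 2.2 3.1 1.8
   vertex 0.7 1.8 1.4
   vertex 0.5 0.3 6.0
  endloop
 endfacet
 facet normal -0.670 0.729 0.144
  outer loop
   vertex 2.2 3.1 1.8
   vertex 3.9 4.9 0.6
   vertex 0.7 1.8 1.4
  endloop
 endfacet
 facet normal -0.623 0.743 0.243
  outer loop
   vertex 2.2 3.1 1.8
   vertex 0.5 0.3 6.0
   vertex 3.9 4.1 3.1
  endloop
 endfacet
 facet normal -0.621 0.746 0.239
  outer loop
   vertex 2.2 3.1 1.8
   vertex 3.9 4.1 3.1
   vertex 3.9 4.9 0.6
  endloop
 endfacet
 facet normal 0.845 -0.096 -0.526
  outer loop
   vertex 5.3 3.0 3.2
   vertex 3.9 4.9 0.6
   vertex 5.9 3.9 4.0
  endloop
 endfacet
 facet normal 0.606 -0.715 0.350
  outer loop
   vertex 5.3 3.0 3.2
   vertex 5.9 3.9 4.0
   vertex 0.5 0.3 6.0
  endloop
 endfacet
 facet normal 0.510 -0.859 0.045
  outer loop
   vertex 5.3 3.0 3.2
   vertex 0.5 0.3 6.0
   vertex 2.4 1.2 1.7
  endloop
 endfacet
 facet normal 0.066 0.967 0.246
  outer loop
   vertex 5.2 4.1 3.4
   vertex 5.9 3.9 4.0
   vertex 3.9 4.9 0.6
  endloop
 endfacet
 facet normal -0.095 0.906 0.413
  outer loop
   vertex 5.2 4.1 3.4
   vertex 3.9 4.1 3.1
   vertex 5.9 3.9 4.0
  endloop
 endfacet
 facet normal -0.070 0.950 0.304
  outer loop
   vertex 5.2 4.1 3.4
   vertex 3.9 4.9 0.6
   vertex 3.9 4.1 3.1
  endloop
 endfacet
 facet normal 0.662 -0.389 -0.641
  outer loop
   vertex 2.8 2.7 0.8
   vertex 3.9 4.9 0.6
   vertex 5.3 3.0 3.2
  endloop
 endfacet
 facet normal 0.624 -0.518 -0.585
  outer loop
   vertex 2.8 2.7 0.8
   vertex 5.3 3.0 3.2
   vertex 2.4 1.2 1.7
  endloop
 endfacet
 facet normal -0.299 0.063 -0.952
  outer loop
   vertex 2.8 2.7 0.8
   vertex 0.7 1.8 1.4
   vertex 3.9 4.9 0.6
  endloop
 endfacet
 facet normal -0.028 -0.509 -0.860
  outer loop
   vertex 2.8 2.7 0.8
   vertex 2.4 1.2 1.7
   vertex 0.7 1.8 1.4
  endloop
 endfacet
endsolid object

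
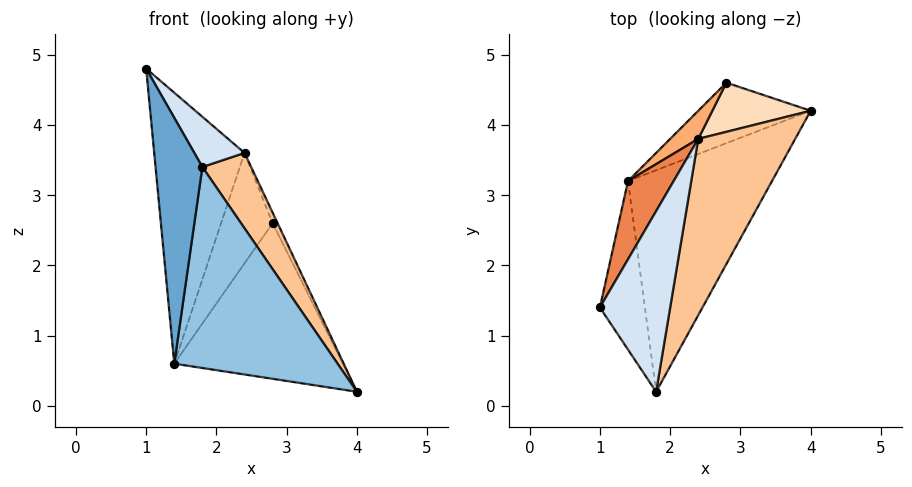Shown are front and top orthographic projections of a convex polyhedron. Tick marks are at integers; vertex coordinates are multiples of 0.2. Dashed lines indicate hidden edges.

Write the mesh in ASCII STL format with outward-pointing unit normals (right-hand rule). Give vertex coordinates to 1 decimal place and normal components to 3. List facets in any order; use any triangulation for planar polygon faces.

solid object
 facet normal -0.912 -0.338 -0.232
  outer loop
   vertex 1.4 3.2 0.6
   vertex 1.8 0.2 3.4
   vertex 1.0 1.4 4.8
  endloop
 endfacet
 facet normal 0.143 -0.665 -0.733
  outer loop
   vertex 1.4 3.2 0.6
   vertex 4.0 4.2 0.2
   vertex 1.8 0.2 3.4
  endloop
 endfacet
 facet normal -0.383 0.861 -0.335
  outer loop
   vertex 1.4 3.2 0.6
   vertex 2.8 4.6 2.6
   vertex 4.0 4.2 0.2
  endloop
 endfacet
 facet normal 0.789 -0.164 0.592
  outer loop
   vertex 2.4 3.8 3.6
   vertex 1.0 1.4 4.8
   vertex 1.8 0.2 3.4
  endloop
 endfacet
 facet normal -0.815 0.556 0.161
  outer loop
   vertex 2.4 3.8 3.6
   vertex 1.4 3.2 0.6
   vertex 1.0 1.4 4.8
  endloop
 endfacet
 facet normal -0.797 0.585 0.149
  outer loop
   vertex 2.4 3.8 3.6
   vertex 2.8 4.6 2.6
   vertex 1.4 3.2 0.6
  endloop
 endfacet
 facet normal 0.899 -0.172 0.403
  outer loop
   vertex 2.4 3.8 3.6
   vertex 1.8 0.2 3.4
   vertex 4.0 4.2 0.2
  endloop
 endfacet
 facet normal 0.897 0.093 0.433
  outer loop
   vertex 2.4 3.8 3.6
   vertex 4.0 4.2 0.2
   vertex 2.8 4.6 2.6
  endloop
 endfacet
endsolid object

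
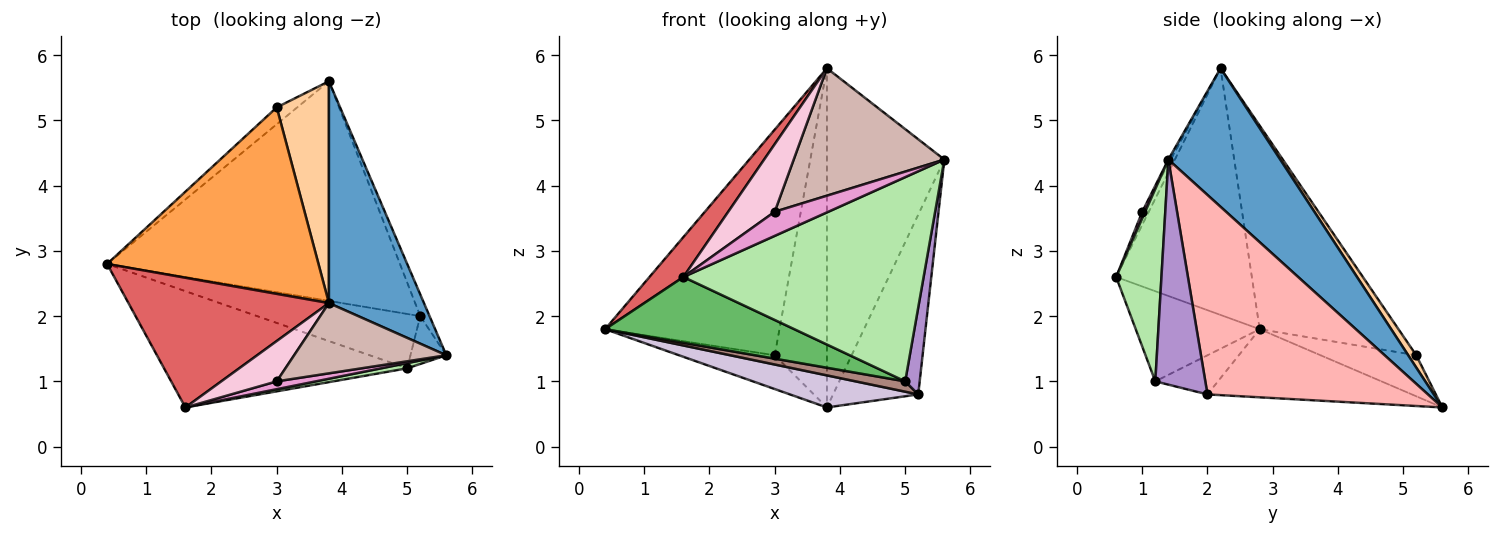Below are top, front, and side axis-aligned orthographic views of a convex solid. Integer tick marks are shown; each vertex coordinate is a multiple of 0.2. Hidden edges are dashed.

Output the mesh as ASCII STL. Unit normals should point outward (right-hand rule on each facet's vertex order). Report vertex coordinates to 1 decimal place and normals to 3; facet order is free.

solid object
 facet normal 0.624 0.654 0.428
  outer loop
   vertex 3.8 2.2 5.8
   vertex 5.6 1.4 4.4
   vertex 3.8 5.6 0.6
  endloop
 endfacet
 facet normal -0.667 0.667 -0.333
  outer loop
   vertex 3.0 5.2 1.4
   vertex 3.8 5.6 0.6
   vertex 0.4 2.8 1.8
  endloop
 endfacet
 facet normal -0.523 0.657 0.543
  outer loop
   vertex 3.0 5.2 1.4
   vertex 0.4 2.8 1.8
   vertex 3.8 2.2 5.8
  endloop
 endfacet
 facet normal 0.128 0.830 0.543
  outer loop
   vertex 3.0 5.2 1.4
   vertex 3.8 2.2 5.8
   vertex 3.8 5.6 0.6
  endloop
 endfacet
 facet normal -0.307 -0.469 -0.828
  outer loop
   vertex 1.6 0.6 2.6
   vertex 0.4 2.8 1.8
   vertex 5.0 1.2 1.0
  endloop
 endfacet
 facet normal 0.185 -0.982 0.025
  outer loop
   vertex 1.6 0.6 2.6
   vertex 5.0 1.2 1.0
   vertex 5.6 1.4 4.4
  endloop
 endfacet
 facet normal -0.762 -0.190 0.619
  outer loop
   vertex 1.6 0.6 2.6
   vertex 3.8 2.2 5.8
   vertex 0.4 2.8 1.8
  endloop
 endfacet
 facet normal 0.932 0.360 -0.044
  outer loop
   vertex 5.2 2.0 0.8
   vertex 3.8 5.6 0.6
   vertex 5.6 1.4 4.4
  endloop
 endfacet
 facet normal 0.949 -0.275 -0.151
  outer loop
   vertex 5.2 2.0 0.8
   vertex 5.6 1.4 4.4
   vertex 5.0 1.2 1.0
  endloop
 endfacet
 facet normal -0.224 -0.141 -0.964
  outer loop
   vertex 5.2 2.0 0.8
   vertex 0.4 2.8 1.8
   vertex 3.8 5.6 0.6
  endloop
 endfacet
 facet normal -0.229 -0.182 -0.956
  outer loop
   vertex 5.2 2.0 0.8
   vertex 5.0 1.2 1.0
   vertex 0.4 2.8 1.8
  endloop
 endfacet
 facet normal -0.014 -0.876 0.483
  outer loop
   vertex 3.0 1.0 3.6
   vertex 5.6 1.4 4.4
   vertex 3.8 2.2 5.8
  endloop
 endfacet
 facet normal 0.051 -0.950 0.308
  outer loop
   vertex 3.0 1.0 3.6
   vertex 1.6 0.6 2.6
   vertex 5.6 1.4 4.4
  endloop
 endfacet
 facet normal -0.120 -0.853 0.509
  outer loop
   vertex 3.0 1.0 3.6
   vertex 3.8 2.2 5.8
   vertex 1.6 0.6 2.6
  endloop
 endfacet
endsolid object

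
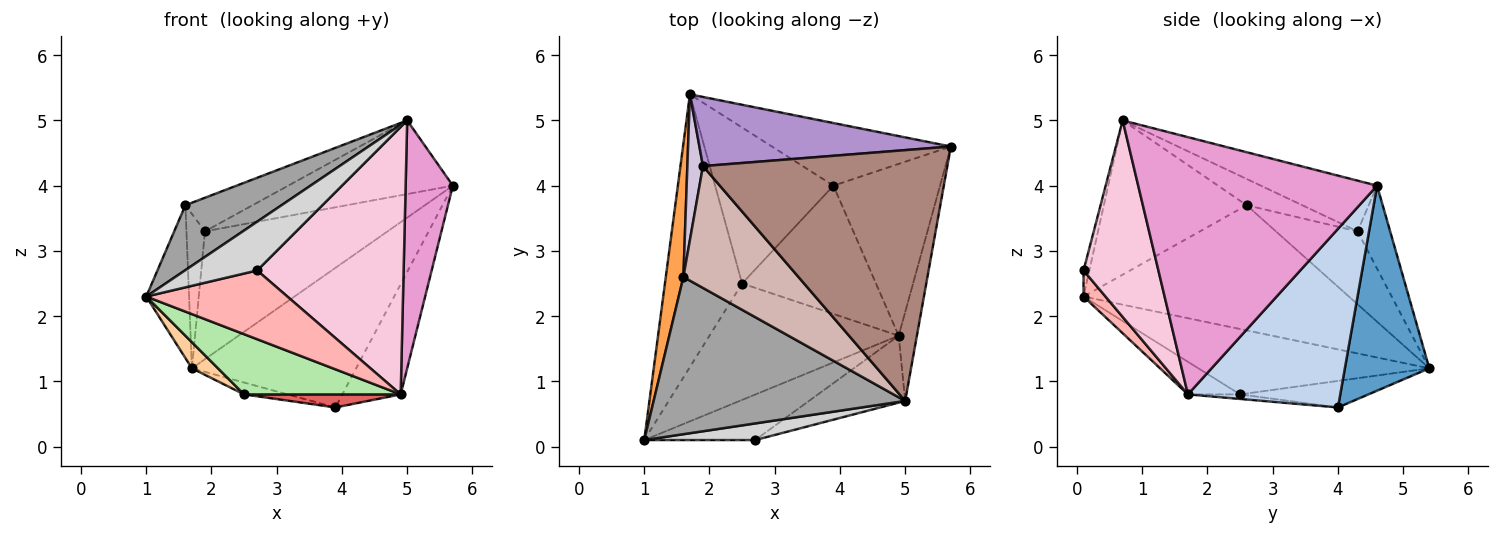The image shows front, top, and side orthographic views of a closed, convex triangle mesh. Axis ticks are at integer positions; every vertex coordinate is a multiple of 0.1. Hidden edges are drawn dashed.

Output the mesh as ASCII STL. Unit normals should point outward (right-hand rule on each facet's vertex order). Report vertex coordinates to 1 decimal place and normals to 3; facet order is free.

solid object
 facet normal 0.425 0.826 -0.371
  outer loop
   vertex 3.9 4.0 0.6
   vertex 1.7 5.4 1.2
   vertex 5.7 4.6 4.0
  endloop
 endfacet
 facet normal 0.816 0.312 -0.487
  outer loop
   vertex 4.9 1.7 0.8
   vertex 3.9 4.0 0.6
   vertex 5.7 4.6 4.0
  endloop
 endfacet
 facet normal -0.978 0.158 0.137
  outer loop
   vertex 1.6 2.6 3.7
   vertex 1.7 5.4 1.2
   vertex 1.0 0.1 2.3
  endloop
 endfacet
 facet normal -0.645 -0.073 -0.761
  outer loop
   vertex 2.5 2.5 0.8
   vertex 1.0 0.1 2.3
   vertex 1.7 5.4 1.2
  endloop
 endfacet
 facet normal -0.218 0.074 -0.973
  outer loop
   vertex 2.5 2.5 0.8
   vertex 1.7 5.4 1.2
   vertex 3.9 4.0 0.6
  endloop
 endfacet
 facet normal -0.151 -0.454 -0.878
  outer loop
   vertex 2.5 2.5 0.8
   vertex 4.9 1.7 0.8
   vertex 1.0 0.1 2.3
  endloop
 endfacet
 facet normal -0.034 -0.101 -0.994
  outer loop
   vertex 2.5 2.5 0.8
   vertex 3.9 4.0 0.6
   vertex 4.9 1.7 0.8
  endloop
 endfacet
 facet normal 0.129 -0.827 -0.547
  outer loop
   vertex 2.7 0.1 2.7
   vertex 1.0 0.1 2.3
   vertex 4.9 1.7 0.8
  endloop
 endfacet
 facet normal -0.155 0.869 0.470
  outer loop
   vertex 1.9 4.3 3.3
   vertex 5.7 4.6 4.0
   vertex 1.7 5.4 1.2
  endloop
 endfacet
 facet normal -0.955 0.217 0.204
  outer loop
   vertex 1.9 4.3 3.3
   vertex 1.7 5.4 1.2
   vertex 1.6 2.6 3.7
  endloop
 endfacet
 facet normal -0.195 0.276 0.941
  outer loop
   vertex 5.0 0.7 5.0
   vertex 5.7 4.6 4.0
   vertex 1.9 4.3 3.3
  endloop
 endfacet
 facet normal -0.215 0.259 0.942
  outer loop
   vertex 5.0 0.7 5.0
   vertex 1.9 4.3 3.3
   vertex 1.6 2.6 3.7
  endloop
 endfacet
 facet normal 0.979 -0.193 -0.069
  outer loop
   vertex 5.0 0.7 5.0
   vertex 4.9 1.7 0.8
   vertex 5.7 4.6 4.0
  endloop
 endfacet
 facet normal 0.444 -0.869 -0.218
  outer loop
   vertex 5.0 0.7 5.0
   vertex 2.7 0.1 2.7
   vertex 4.9 1.7 0.8
  endloop
 endfacet
 facet normal -0.493 -0.332 0.804
  outer loop
   vertex 5.0 0.7 5.0
   vertex 1.6 2.6 3.7
   vertex 1.0 0.1 2.3
  endloop
 endfacet
 facet normal -0.076 -0.944 0.322
  outer loop
   vertex 5.0 0.7 5.0
   vertex 1.0 0.1 2.3
   vertex 2.7 0.1 2.7
  endloop
 endfacet
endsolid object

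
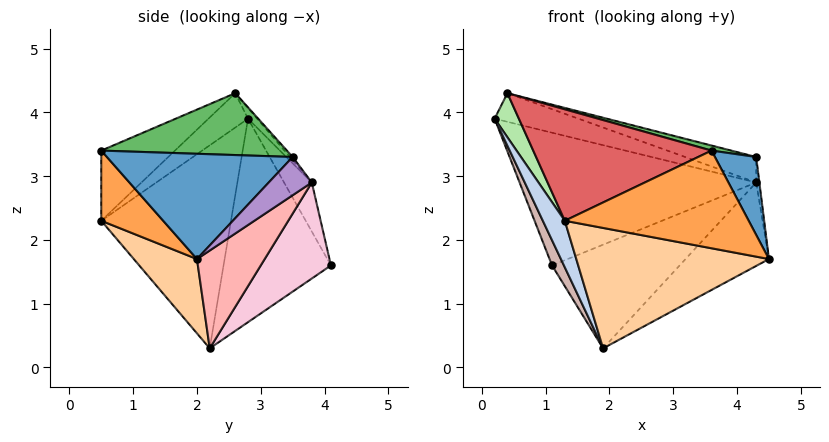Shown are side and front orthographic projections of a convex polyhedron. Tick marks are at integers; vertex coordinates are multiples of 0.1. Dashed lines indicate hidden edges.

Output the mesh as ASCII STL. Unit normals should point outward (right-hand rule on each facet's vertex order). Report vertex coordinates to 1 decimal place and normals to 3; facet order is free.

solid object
 facet normal 0.928 -0.206 0.309
  outer loop
   vertex 4.3 3.5 3.3
   vertex 3.6 0.5 3.4
   vertex 4.5 2.0 1.7
  endloop
 endfacet
 facet normal -0.903 -0.153 -0.401
  outer loop
   vertex 1.3 0.5 2.3
   vertex 0.2 2.8 3.9
   vertex 1.9 2.2 0.3
  endloop
 endfacet
 facet normal 0.265 -0.788 -0.555
  outer loop
   vertex 1.3 0.5 2.3
   vertex 4.5 2.0 1.7
   vertex 3.6 0.5 3.4
  endloop
 endfacet
 facet normal 0.253 -0.773 -0.581
  outer loop
   vertex 1.3 0.5 2.3
   vertex 1.9 2.2 0.3
   vertex 4.5 2.0 1.7
  endloop
 endfacet
 facet normal 0.254 -0.027 0.967
  outer loop
   vertex 0.4 2.6 4.3
   vertex 3.6 0.5 3.4
   vertex 4.3 3.5 3.3
  endloop
 endfacet
 facet normal -0.841 -0.516 0.163
  outer loop
   vertex 0.4 2.6 4.3
   vertex 0.2 2.8 3.9
   vertex 1.3 0.5 2.3
  endloop
 endfacet
 facet normal -0.298 -0.722 0.624
  outer loop
   vertex 0.4 2.6 4.3
   vertex 1.3 0.5 2.3
   vertex 3.6 0.5 3.4
  endloop
 endfacet
 facet normal 0.433 0.533 -0.727
  outer loop
   vertex 4.3 3.8 2.9
   vertex 4.5 2.0 1.7
   vertex 1.9 2.2 0.3
  endloop
 endfacet
 facet normal 0.996 0.074 0.055
  outer loop
   vertex 4.3 3.8 2.9
   vertex 4.3 3.5 3.3
   vertex 4.5 2.0 1.7
  endloop
 endfacet
 facet normal -0.095 0.871 0.483
  outer loop
   vertex 4.3 3.8 2.9
   vertex 0.2 2.8 3.9
   vertex 0.4 2.6 4.3
  endloop
 endfacet
 facet normal -0.031 0.800 0.600
  outer loop
   vertex 4.3 3.8 2.9
   vertex 0.4 2.6 4.3
   vertex 4.3 3.5 3.3
  endloop
 endfacet
 facet normal -0.906 -0.100 -0.411
  outer loop
   vertex 1.1 4.1 1.6
   vertex 1.9 2.2 0.3
   vertex 0.2 2.8 3.9
  endloop
 endfacet
 facet normal -0.103 0.883 0.458
  outer loop
   vertex 1.1 4.1 1.6
   vertex 0.2 2.8 3.9
   vertex 4.3 3.8 2.9
  endloop
 endfacet
 facet normal 0.343 0.625 -0.701
  outer loop
   vertex 1.1 4.1 1.6
   vertex 4.3 3.8 2.9
   vertex 1.9 2.2 0.3
  endloop
 endfacet
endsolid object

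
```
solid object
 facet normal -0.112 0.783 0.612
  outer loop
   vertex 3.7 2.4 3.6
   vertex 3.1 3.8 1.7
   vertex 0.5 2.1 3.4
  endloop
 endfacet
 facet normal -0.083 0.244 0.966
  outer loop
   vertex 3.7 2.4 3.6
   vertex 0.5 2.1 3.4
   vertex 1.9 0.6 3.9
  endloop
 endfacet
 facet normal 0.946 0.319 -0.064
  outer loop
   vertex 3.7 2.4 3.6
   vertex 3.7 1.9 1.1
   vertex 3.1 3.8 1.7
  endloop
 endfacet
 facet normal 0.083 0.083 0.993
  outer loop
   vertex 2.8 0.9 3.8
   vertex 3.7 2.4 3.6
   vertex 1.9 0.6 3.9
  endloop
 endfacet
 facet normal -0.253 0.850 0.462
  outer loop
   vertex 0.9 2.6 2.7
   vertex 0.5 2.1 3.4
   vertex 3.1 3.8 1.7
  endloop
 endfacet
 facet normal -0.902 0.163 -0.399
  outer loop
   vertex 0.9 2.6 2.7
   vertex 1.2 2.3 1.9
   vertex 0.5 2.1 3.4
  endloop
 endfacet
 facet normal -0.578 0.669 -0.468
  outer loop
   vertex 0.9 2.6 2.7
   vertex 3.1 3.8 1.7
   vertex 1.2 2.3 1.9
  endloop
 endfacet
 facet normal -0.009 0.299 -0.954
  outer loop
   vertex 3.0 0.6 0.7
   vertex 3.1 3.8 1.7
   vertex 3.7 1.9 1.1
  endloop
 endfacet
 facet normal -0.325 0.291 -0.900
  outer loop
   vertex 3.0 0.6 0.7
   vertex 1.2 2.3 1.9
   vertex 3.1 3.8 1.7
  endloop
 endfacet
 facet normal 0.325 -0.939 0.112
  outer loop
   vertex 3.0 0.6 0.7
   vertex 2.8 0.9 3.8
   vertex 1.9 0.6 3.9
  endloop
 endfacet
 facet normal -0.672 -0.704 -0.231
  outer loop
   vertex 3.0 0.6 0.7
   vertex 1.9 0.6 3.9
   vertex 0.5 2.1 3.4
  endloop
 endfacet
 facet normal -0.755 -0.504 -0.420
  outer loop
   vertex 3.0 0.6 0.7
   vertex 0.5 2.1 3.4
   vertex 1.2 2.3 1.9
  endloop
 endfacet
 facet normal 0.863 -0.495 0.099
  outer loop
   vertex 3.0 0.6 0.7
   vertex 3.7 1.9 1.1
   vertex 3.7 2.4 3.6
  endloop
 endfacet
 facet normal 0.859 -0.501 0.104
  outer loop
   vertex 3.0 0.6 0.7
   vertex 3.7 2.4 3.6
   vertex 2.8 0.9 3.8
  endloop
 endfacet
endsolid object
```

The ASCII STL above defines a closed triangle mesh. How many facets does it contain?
14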